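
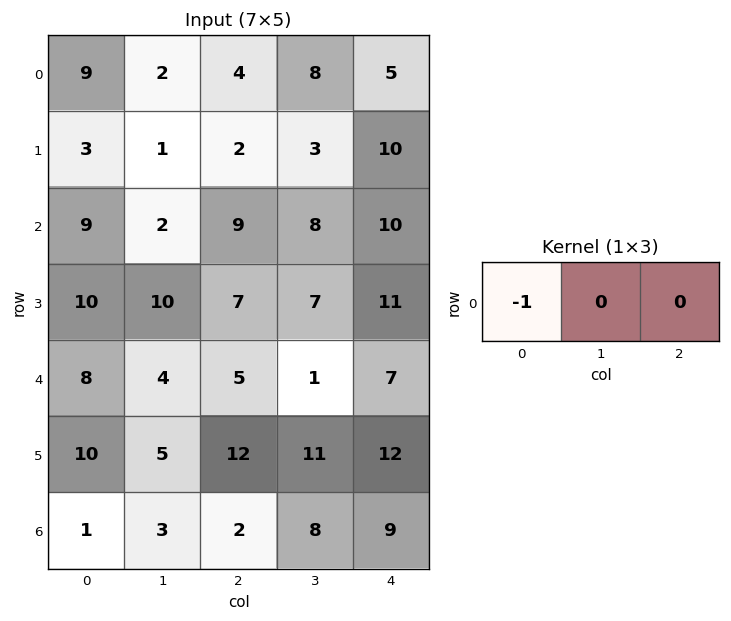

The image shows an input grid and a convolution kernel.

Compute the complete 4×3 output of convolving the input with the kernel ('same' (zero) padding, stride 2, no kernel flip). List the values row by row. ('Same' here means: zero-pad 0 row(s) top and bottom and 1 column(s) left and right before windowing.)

Output[0,0]: The receptive field on the zero-padded input at this output position is [0 9 2]. Elementwise product with the kernel and sum: 0·-1.
Output[0,1]: The receptive field on the zero-padded input at this output position is [2 4 8]. Elementwise product with the kernel and sum: 2·-1.

0 -2 -8
0 -2 -8
0 -4 -1
0 -3 -8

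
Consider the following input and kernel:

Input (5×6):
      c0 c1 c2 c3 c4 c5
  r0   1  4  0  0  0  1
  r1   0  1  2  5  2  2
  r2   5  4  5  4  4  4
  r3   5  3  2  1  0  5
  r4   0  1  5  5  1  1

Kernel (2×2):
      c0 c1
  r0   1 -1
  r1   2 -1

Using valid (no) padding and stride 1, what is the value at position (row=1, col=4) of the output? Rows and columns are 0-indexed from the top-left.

The receptive field on the input at this output position is [2 2 / 4 4]. Elementwise product with the kernel and sum: 2·1 + 2·-1 + 4·2 + 4·-1.

4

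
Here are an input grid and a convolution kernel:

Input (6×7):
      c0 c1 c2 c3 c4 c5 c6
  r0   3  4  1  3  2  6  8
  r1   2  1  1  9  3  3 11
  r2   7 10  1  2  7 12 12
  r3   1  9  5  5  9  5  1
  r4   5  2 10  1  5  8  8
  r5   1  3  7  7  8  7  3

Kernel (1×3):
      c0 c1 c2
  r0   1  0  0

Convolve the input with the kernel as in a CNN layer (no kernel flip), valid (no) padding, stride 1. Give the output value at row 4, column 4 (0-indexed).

The receptive field on the input at this output position is [5 8 8]. Elementwise product with the kernel and sum: 5·1.

5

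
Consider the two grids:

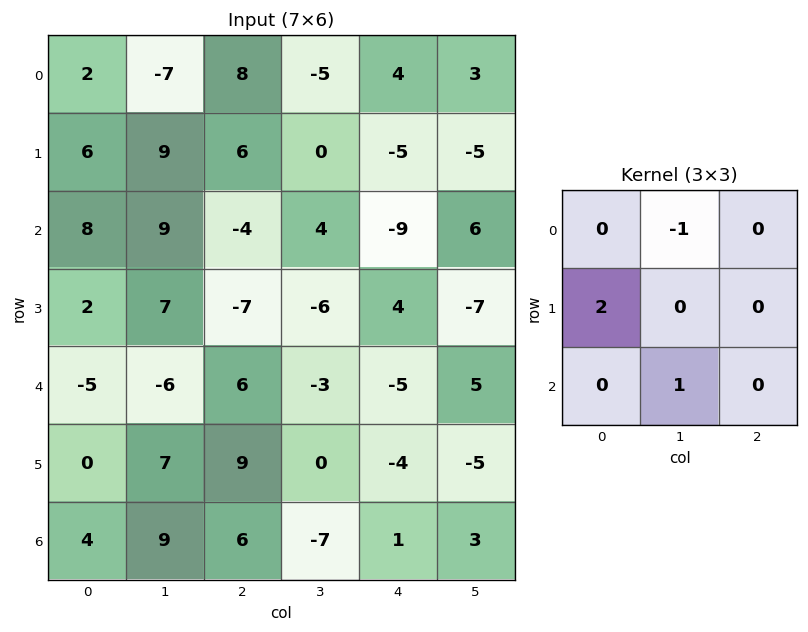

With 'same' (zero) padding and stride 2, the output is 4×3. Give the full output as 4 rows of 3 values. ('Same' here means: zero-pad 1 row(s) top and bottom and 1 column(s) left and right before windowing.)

Output[0,0]: The receptive field on the zero-padded input at this output position is [0 0 0 / 0 2 -7 / 0 6 9]. Elementwise product with the kernel and sum: 0·-1 + 0·2 + 6·1.

6 -8 -15
-4 5 17
-2 4 -14
0 9 -10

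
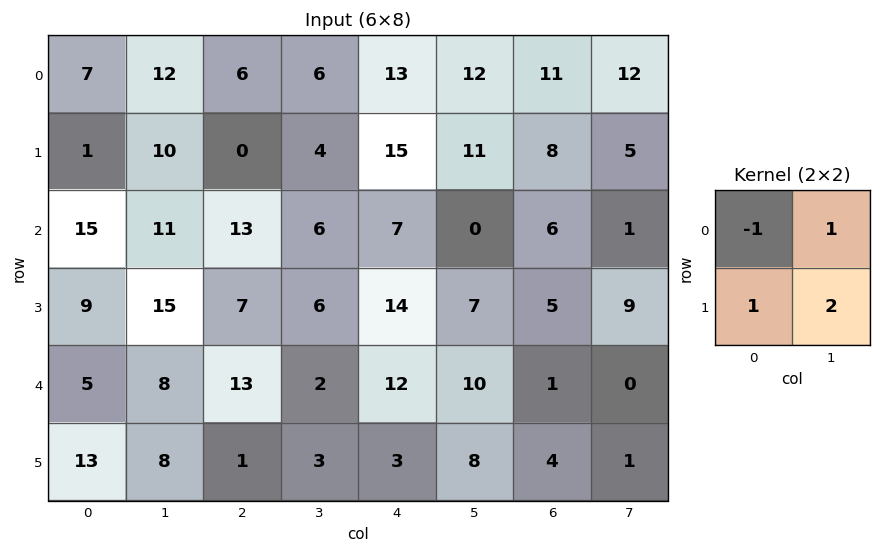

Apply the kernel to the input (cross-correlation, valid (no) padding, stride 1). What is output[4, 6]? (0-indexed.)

The receptive field on the input at this output position is [1 0 / 4 1]. Elementwise product with the kernel and sum: 1·-1 + 0·1 + 4·1 + 1·2.

5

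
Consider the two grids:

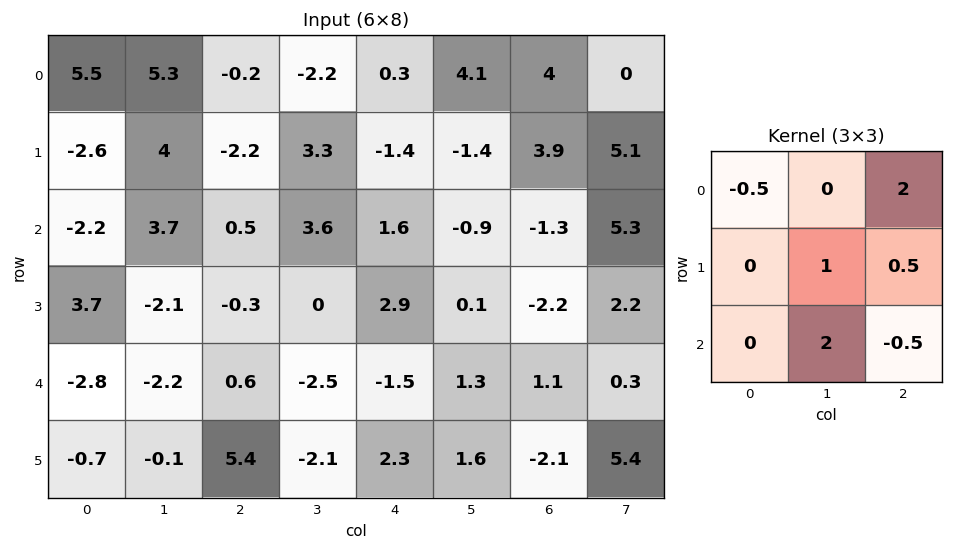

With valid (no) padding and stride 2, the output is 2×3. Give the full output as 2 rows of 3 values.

6.9 9.7 7.25
-4.85 0.15 -2.35

Output[0,0]: The receptive field on the input at this output position is [5.5 5.3 -0.2 / -2.6 4 -2.2 / -2.2 3.7 0.5]. Elementwise product with the kernel and sum: 5.5·-0.5 + -0.2·2 + 4·1 + -2.2·0.5 + 3.7·2 + 0.5·-0.5.
Output[0,1]: The receptive field on the input at this output position is [-0.2 -2.2 0.3 / -2.2 3.3 -1.4 / 0.5 3.6 1.6]. Elementwise product with the kernel and sum: -0.2·-0.5 + 0.3·2 + 3.3·1 + -1.4·0.5 + 3.6·2 + 1.6·-0.5.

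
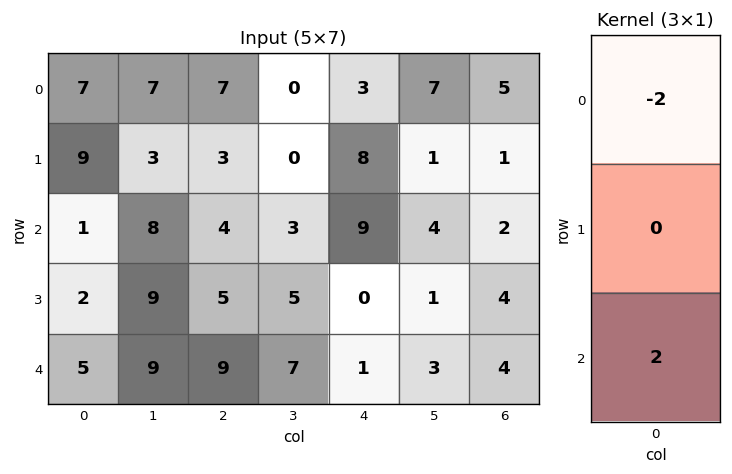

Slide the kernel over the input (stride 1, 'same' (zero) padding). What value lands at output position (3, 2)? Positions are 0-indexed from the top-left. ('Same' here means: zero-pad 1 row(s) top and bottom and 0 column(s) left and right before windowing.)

10

The receptive field on the zero-padded input at this output position is [4 / 5 / 9]. Elementwise product with the kernel and sum: 4·-2 + 9·2.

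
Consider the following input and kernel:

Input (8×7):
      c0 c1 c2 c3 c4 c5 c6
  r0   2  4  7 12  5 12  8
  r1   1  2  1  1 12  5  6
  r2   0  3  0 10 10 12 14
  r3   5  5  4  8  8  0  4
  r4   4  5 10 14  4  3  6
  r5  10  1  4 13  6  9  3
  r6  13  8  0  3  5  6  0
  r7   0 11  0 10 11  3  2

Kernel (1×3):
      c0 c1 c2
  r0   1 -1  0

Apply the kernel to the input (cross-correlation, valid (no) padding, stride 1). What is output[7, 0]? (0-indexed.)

-11

The receptive field on the input at this output position is [0 11 0]. Elementwise product with the kernel and sum: 0·1 + 11·-1.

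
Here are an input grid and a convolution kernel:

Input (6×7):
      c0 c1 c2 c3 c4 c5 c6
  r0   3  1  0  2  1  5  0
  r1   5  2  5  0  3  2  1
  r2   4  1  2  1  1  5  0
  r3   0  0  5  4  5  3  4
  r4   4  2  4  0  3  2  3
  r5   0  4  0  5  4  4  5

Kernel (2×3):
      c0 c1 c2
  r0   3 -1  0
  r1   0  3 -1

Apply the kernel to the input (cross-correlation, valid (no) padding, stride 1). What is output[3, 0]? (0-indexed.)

2

The receptive field on the input at this output position is [0 0 5 / 4 2 4]. Elementwise product with the kernel and sum: 0·3 + 0·-1 + 2·3 + 4·-1.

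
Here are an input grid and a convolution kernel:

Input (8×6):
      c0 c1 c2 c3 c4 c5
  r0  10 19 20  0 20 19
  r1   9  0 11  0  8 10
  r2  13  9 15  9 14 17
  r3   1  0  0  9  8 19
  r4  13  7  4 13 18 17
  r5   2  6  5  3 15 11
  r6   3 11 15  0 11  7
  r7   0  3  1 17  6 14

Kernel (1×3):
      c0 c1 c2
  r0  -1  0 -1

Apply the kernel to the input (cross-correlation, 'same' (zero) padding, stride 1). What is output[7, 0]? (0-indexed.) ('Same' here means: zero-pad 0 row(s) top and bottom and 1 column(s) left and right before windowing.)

The receptive field on the zero-padded input at this output position is [0 0 3]. Elementwise product with the kernel and sum: 0·-1 + 3·-1.

-3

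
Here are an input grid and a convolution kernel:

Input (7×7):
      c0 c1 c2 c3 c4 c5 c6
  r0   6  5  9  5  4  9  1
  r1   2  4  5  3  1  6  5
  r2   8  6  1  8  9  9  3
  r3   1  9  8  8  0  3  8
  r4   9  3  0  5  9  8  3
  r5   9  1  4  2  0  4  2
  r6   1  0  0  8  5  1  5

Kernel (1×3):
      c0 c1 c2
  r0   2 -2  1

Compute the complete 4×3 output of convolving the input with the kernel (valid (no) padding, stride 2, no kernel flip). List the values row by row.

Output[0,0]: The receptive field on the input at this output position is [6 5 9]. Elementwise product with the kernel and sum: 6·2 + 5·-2 + 9·1.

11 12 -9
5 -5 3
12 -1 5
2 -11 13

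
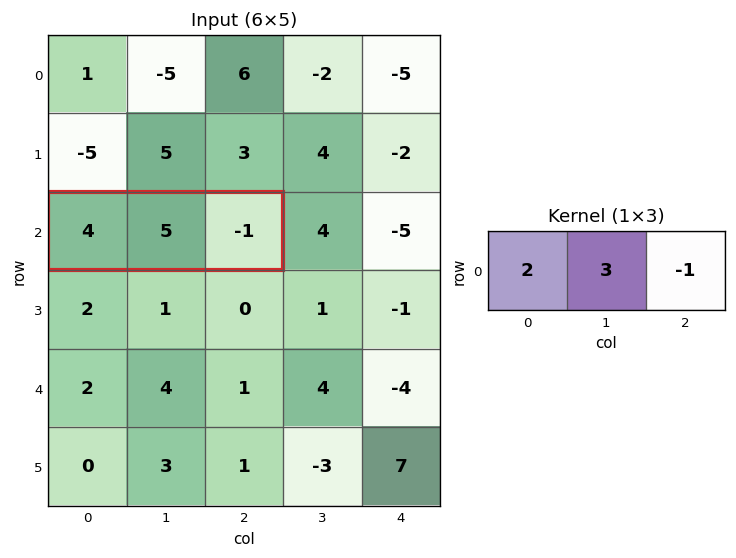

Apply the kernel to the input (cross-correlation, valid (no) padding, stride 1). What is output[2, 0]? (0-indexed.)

The receptive field on the input at this output position is [4 5 -1]. Elementwise product with the kernel and sum: 4·2 + 5·3 + -1·-1.

24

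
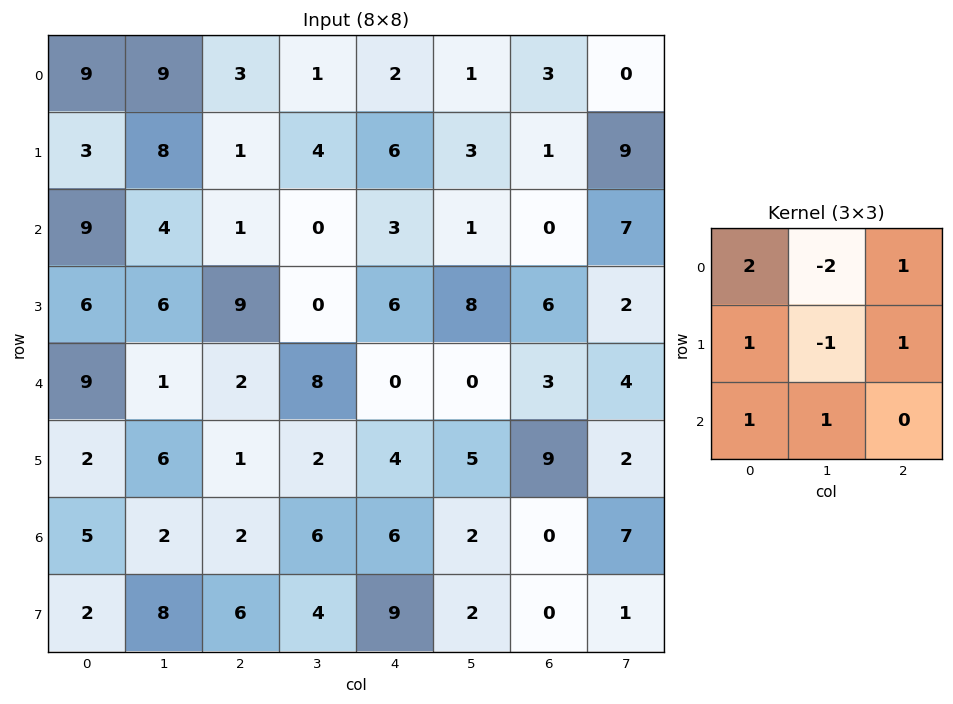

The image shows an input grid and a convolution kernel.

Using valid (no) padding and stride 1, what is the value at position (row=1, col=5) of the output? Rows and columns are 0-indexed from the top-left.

The receptive field on the input at this output position is [3 1 9 / 1 0 7 / 8 6 2]. Elementwise product with the kernel and sum: 3·2 + 1·-2 + 9·1 + 1·1 + 0·-1 + 7·1 + 8·1 + 6·1.

35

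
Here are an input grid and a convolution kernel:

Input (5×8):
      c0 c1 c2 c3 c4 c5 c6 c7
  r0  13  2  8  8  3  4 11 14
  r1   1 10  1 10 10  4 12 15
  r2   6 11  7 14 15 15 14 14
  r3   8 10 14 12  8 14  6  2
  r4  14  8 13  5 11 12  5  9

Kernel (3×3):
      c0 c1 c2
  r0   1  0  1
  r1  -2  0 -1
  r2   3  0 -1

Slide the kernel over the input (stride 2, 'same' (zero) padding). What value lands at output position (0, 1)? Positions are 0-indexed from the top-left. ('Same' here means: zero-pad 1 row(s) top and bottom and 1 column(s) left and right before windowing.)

The receptive field on the zero-padded input at this output position is [0 0 0 / 2 8 8 / 10 1 10]. Elementwise product with the kernel and sum: 0·1 + 0·1 + 2·-2 + 8·-1 + 10·3 + 10·-1.

8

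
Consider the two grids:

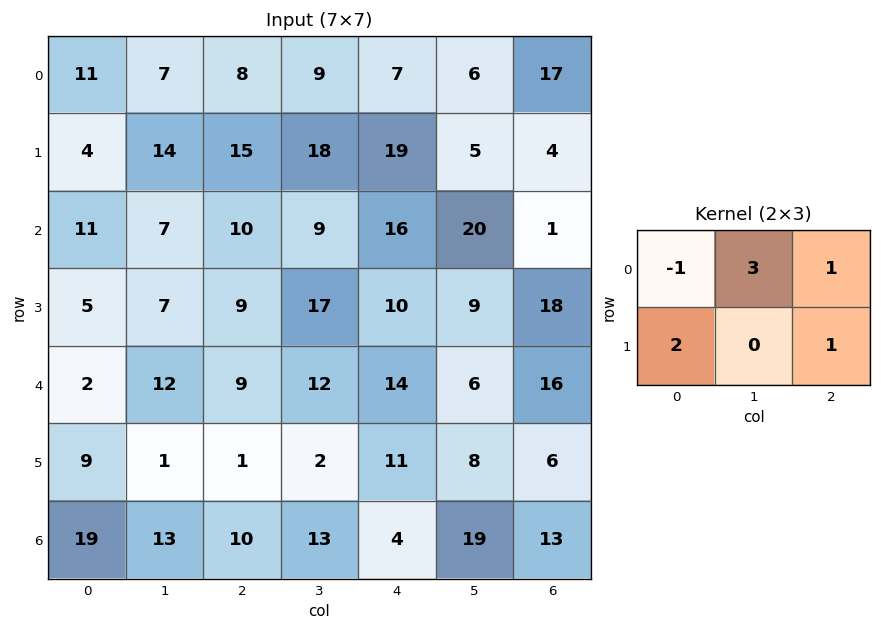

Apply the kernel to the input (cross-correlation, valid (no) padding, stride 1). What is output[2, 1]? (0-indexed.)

63

The receptive field on the input at this output position is [7 10 9 / 7 9 17]. Elementwise product with the kernel and sum: 7·-1 + 10·3 + 9·1 + 7·2 + 17·1.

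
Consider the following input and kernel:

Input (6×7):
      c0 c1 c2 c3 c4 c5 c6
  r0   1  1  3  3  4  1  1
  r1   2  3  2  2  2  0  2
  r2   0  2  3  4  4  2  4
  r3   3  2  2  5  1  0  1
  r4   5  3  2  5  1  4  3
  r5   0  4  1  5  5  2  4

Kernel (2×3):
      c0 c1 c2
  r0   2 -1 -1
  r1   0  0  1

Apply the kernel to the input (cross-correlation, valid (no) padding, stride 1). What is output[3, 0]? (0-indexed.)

The receptive field on the input at this output position is [3 2 2 / 5 3 2]. Elementwise product with the kernel and sum: 3·2 + 2·-1 + 2·-1 + 2·1.

4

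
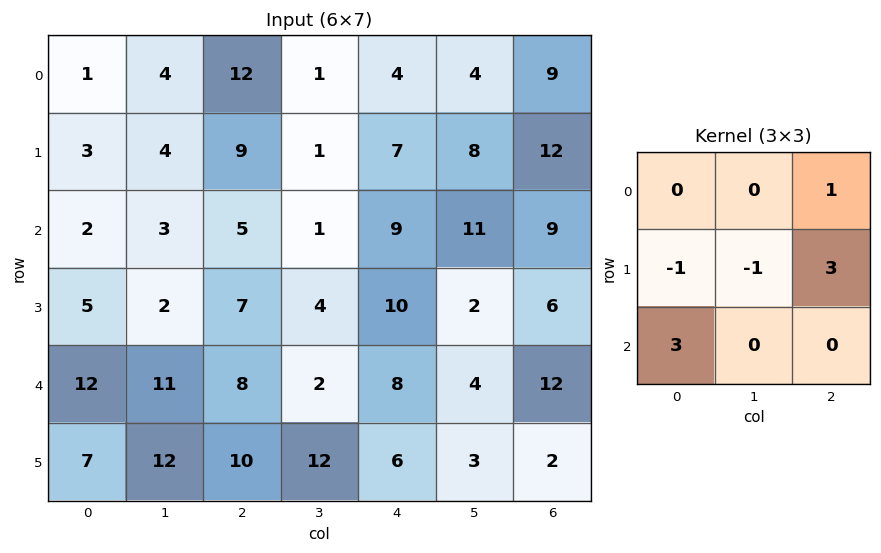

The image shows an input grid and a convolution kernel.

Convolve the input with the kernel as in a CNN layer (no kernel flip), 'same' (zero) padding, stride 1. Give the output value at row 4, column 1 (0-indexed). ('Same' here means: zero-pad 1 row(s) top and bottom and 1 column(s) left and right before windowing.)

29

The receptive field on the zero-padded input at this output position is [5 2 7 / 12 11 8 / 7 12 10]. Elementwise product with the kernel and sum: 7·1 + 12·-1 + 11·-1 + 8·3 + 7·3.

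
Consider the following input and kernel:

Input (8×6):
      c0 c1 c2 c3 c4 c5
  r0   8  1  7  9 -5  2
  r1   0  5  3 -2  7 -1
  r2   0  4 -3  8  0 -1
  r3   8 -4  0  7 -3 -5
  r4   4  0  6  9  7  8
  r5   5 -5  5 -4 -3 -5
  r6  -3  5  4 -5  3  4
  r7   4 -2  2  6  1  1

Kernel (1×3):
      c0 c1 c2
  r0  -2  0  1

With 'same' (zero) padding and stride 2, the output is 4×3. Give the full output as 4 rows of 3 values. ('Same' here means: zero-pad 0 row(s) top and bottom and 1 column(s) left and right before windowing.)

1 7 -16
4 0 -17
0 9 -10
5 -15 14

Output[0,0]: The receptive field on the zero-padded input at this output position is [0 8 1]. Elementwise product with the kernel and sum: 0·-2 + 1·1.
Output[0,1]: The receptive field on the zero-padded input at this output position is [1 7 9]. Elementwise product with the kernel and sum: 1·-2 + 9·1.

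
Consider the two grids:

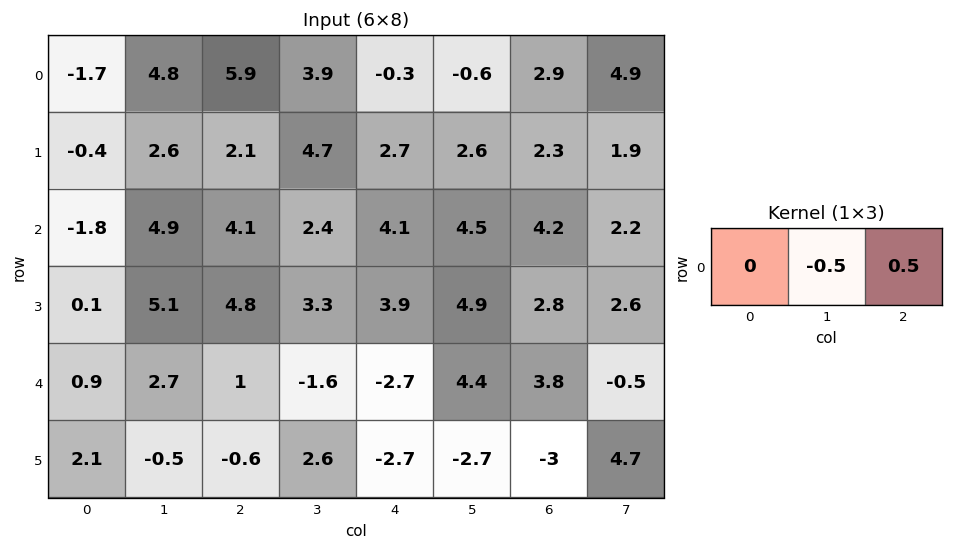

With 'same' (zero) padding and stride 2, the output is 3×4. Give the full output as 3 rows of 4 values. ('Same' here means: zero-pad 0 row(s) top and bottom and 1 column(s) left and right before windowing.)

3.25 -1 -0.15 1
3.35 -0.85 0.2 -1
0.9 -1.3 3.55 -2.15

Output[0,0]: The receptive field on the zero-padded input at this output position is [0 -1.7 4.8]. Elementwise product with the kernel and sum: -1.7·-0.5 + 4.8·0.5.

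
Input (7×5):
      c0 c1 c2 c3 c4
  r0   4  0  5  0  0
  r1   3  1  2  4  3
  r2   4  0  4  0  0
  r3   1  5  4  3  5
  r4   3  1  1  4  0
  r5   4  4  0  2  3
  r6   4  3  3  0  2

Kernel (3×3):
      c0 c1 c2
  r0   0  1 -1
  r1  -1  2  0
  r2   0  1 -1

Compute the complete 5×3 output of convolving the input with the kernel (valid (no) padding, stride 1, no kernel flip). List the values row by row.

Output[0,0]: The receptive field on the input at this output position is [4 0 5 / 3 1 2 / 4 0 4]. Elementwise product with the kernel and sum: 0·1 + 5·-1 + 3·-1 + 1·2 + 0·1 + 4·-1.

-10 12 6
-4 7 -5
5 4 6
4 0 4
4 -4 6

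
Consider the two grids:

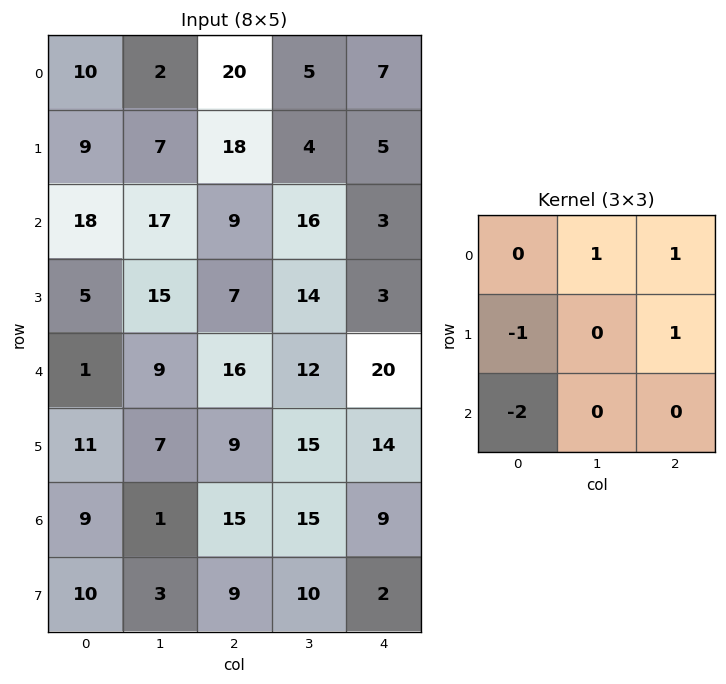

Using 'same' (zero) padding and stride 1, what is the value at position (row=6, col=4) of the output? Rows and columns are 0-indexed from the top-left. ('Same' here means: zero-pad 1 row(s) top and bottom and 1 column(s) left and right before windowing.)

The receptive field on the zero-padded input at this output position is [15 14 0 / 15 9 0 / 10 2 0]. Elementwise product with the kernel and sum: 14·1 + 0·1 + 15·-1 + 0·1 + 10·-2.

-21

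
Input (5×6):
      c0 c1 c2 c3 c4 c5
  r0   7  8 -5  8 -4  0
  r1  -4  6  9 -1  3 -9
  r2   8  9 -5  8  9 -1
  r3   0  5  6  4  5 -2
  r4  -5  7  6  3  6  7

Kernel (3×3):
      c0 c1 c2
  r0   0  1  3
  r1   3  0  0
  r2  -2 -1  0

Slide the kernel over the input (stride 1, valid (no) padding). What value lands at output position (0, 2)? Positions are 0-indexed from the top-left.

25

The receptive field on the input at this output position is [-5 8 -4 / 9 -1 3 / -5 8 9]. Elementwise product with the kernel and sum: 8·1 + -4·3 + 9·3 + -5·-2 + 8·-1.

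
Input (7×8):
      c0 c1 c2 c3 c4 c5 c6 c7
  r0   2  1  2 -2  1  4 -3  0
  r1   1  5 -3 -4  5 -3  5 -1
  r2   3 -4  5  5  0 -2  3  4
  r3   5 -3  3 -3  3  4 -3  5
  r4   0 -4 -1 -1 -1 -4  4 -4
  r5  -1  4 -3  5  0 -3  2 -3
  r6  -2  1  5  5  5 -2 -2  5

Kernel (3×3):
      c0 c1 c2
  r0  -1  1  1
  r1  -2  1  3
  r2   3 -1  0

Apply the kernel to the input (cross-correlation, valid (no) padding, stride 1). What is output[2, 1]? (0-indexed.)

3

The receptive field on the input at this output position is [-4 5 5 / -3 3 -3 / -4 -1 -1]. Elementwise product with the kernel and sum: -4·-1 + 5·1 + 5·1 + -3·-2 + 3·1 + -3·3 + -4·3 + -1·-1.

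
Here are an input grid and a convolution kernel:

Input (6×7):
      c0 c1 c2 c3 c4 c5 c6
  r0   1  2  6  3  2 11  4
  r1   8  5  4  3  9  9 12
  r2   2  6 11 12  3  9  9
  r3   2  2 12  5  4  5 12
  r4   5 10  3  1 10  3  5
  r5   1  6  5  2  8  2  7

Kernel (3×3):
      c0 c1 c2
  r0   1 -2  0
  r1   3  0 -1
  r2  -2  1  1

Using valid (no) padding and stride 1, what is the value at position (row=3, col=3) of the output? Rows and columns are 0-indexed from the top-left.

3

The receptive field on the input at this output position is [5 4 5 / 1 10 3 / 2 8 2]. Elementwise product with the kernel and sum: 5·1 + 4·-2 + 1·3 + 3·-1 + 2·-2 + 8·1 + 2·1.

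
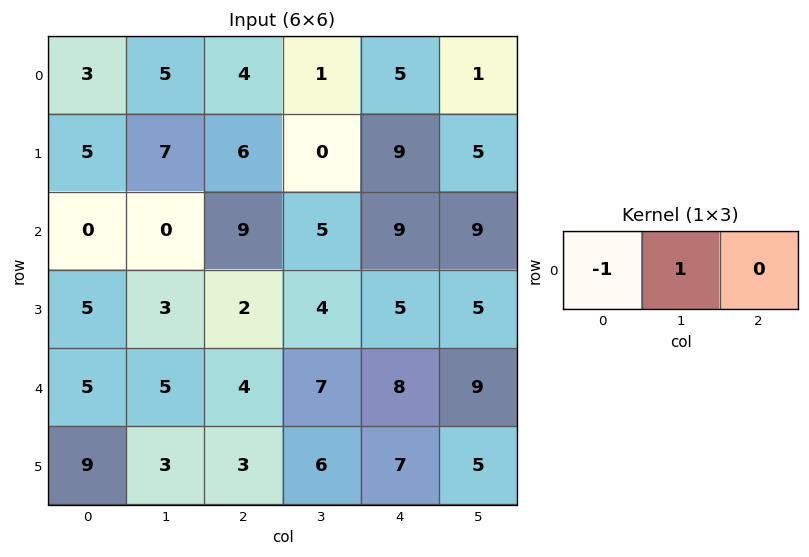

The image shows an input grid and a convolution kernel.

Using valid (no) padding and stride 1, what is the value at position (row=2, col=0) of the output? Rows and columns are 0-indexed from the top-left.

The receptive field on the input at this output position is [0 0 9]. Elementwise product with the kernel and sum: 0·-1 + 0·1.

0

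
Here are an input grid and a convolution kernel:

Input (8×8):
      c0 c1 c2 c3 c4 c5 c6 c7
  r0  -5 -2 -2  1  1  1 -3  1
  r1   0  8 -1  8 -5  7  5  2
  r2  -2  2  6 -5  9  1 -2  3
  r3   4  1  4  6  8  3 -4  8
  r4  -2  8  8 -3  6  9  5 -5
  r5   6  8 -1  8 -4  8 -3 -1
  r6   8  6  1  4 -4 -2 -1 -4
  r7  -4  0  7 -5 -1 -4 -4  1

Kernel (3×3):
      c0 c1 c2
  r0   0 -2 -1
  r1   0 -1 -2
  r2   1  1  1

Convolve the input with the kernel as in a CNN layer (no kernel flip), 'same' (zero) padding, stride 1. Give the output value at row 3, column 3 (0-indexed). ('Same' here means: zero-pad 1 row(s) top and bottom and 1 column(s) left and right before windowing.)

The receptive field on the zero-padded input at this output position is [6 -5 9 / 4 6 8 / 8 -3 6]. Elementwise product with the kernel and sum: -5·-2 + 9·-1 + 6·-1 + 8·-2 + 8·1 + -3·1 + 6·1.

-10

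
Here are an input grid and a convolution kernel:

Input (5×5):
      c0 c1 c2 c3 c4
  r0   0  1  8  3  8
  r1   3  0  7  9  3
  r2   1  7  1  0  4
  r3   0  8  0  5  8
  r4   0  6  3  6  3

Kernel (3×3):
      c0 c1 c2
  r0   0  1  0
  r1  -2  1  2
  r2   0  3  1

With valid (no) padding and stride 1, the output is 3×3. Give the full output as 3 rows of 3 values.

31 36 8
31 -1 38
36 10 42

Output[0,0]: The receptive field on the input at this output position is [0 1 8 / 3 0 7 / 1 7 1]. Elementwise product with the kernel and sum: 1·1 + 3·-2 + 0·1 + 7·2 + 7·3 + 1·1.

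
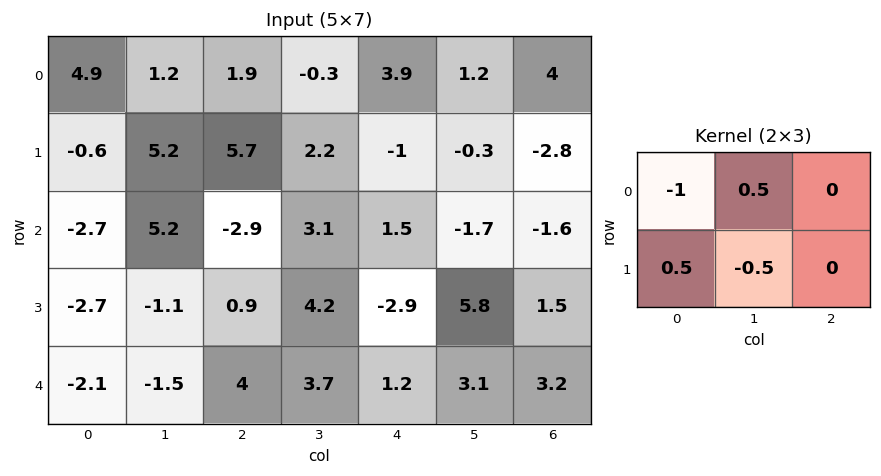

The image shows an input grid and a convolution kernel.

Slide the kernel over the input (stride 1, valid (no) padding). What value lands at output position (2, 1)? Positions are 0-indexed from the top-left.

The receptive field on the input at this output position is [5.2 -2.9 3.1 / -1.1 0.9 4.2]. Elementwise product with the kernel and sum: 5.2·-1 + -2.9·0.5 + -1.1·0.5 + 0.9·-0.5.

-7.65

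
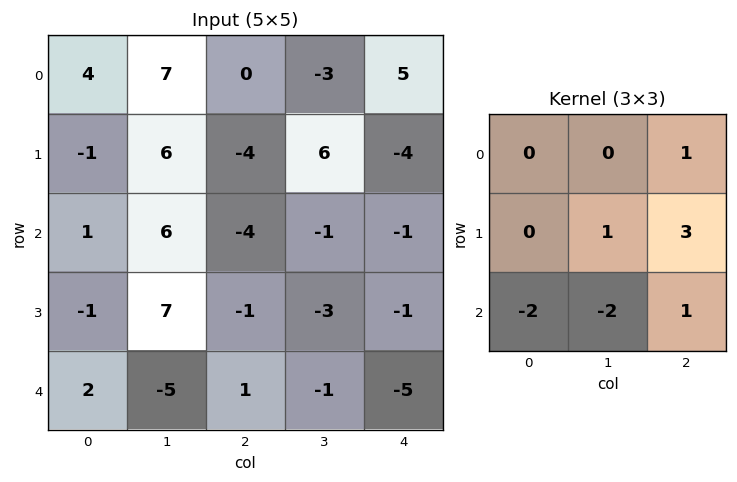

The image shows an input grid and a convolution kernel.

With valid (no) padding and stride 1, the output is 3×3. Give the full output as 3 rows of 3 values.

-24 6 8
-23 -16 -1
7 -4 -12

Output[0,0]: The receptive field on the input at this output position is [4 7 0 / -1 6 -4 / 1 6 -4]. Elementwise product with the kernel and sum: 0·1 + 6·1 + -4·3 + 1·-2 + 6·-2 + -4·1.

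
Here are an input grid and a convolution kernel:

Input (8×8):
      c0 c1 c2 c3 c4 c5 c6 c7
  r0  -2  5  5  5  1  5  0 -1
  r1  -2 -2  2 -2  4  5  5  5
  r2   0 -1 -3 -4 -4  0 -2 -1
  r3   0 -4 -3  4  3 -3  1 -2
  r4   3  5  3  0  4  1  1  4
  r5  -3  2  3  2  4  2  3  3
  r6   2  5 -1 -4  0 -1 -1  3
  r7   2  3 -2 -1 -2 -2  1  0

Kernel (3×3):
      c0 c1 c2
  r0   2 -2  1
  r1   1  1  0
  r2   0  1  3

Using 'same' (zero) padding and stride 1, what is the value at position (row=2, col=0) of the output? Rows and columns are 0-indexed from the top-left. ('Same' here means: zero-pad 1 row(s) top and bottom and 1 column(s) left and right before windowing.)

-10

The receptive field on the zero-padded input at this output position is [0 -2 -2 / 0 0 -1 / 0 0 -4]. Elementwise product with the kernel and sum: 0·2 + -2·-2 + -2·1 + 0·1 + 0·1 + 0·1 + -4·3.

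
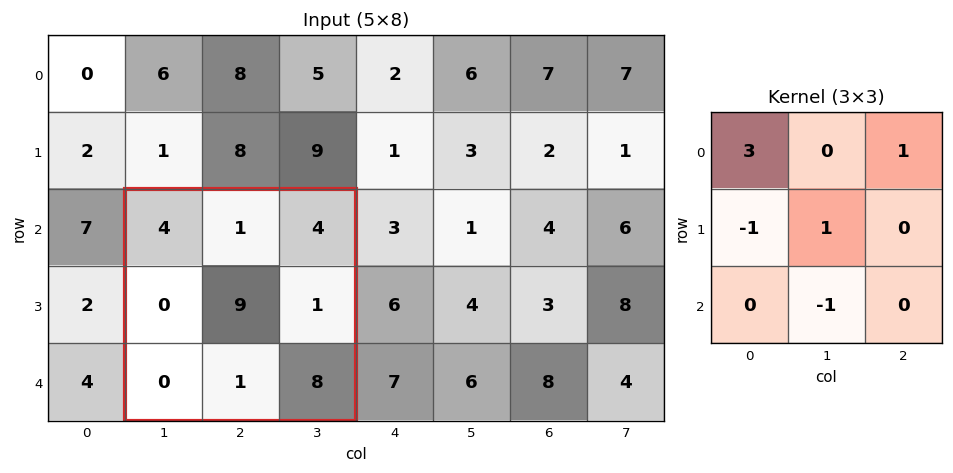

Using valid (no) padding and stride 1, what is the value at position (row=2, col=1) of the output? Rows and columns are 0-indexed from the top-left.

The receptive field on the input at this output position is [4 1 4 / 0 9 1 / 0 1 8]. Elementwise product with the kernel and sum: 4·3 + 4·1 + 0·-1 + 9·1 + 1·-1.

24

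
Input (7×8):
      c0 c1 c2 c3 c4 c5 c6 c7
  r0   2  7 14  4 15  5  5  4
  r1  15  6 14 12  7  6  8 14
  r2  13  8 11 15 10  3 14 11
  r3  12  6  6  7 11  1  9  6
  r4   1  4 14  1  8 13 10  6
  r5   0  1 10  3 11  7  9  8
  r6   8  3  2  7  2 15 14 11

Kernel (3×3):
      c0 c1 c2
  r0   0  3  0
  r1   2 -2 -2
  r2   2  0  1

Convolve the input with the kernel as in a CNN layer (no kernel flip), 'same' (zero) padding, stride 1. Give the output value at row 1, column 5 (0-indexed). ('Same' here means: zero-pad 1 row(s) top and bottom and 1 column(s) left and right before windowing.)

The receptive field on the zero-padded input at this output position is [15 5 5 / 7 6 8 / 10 3 14]. Elementwise product with the kernel and sum: 5·3 + 7·2 + 6·-2 + 8·-2 + 10·2 + 14·1.

35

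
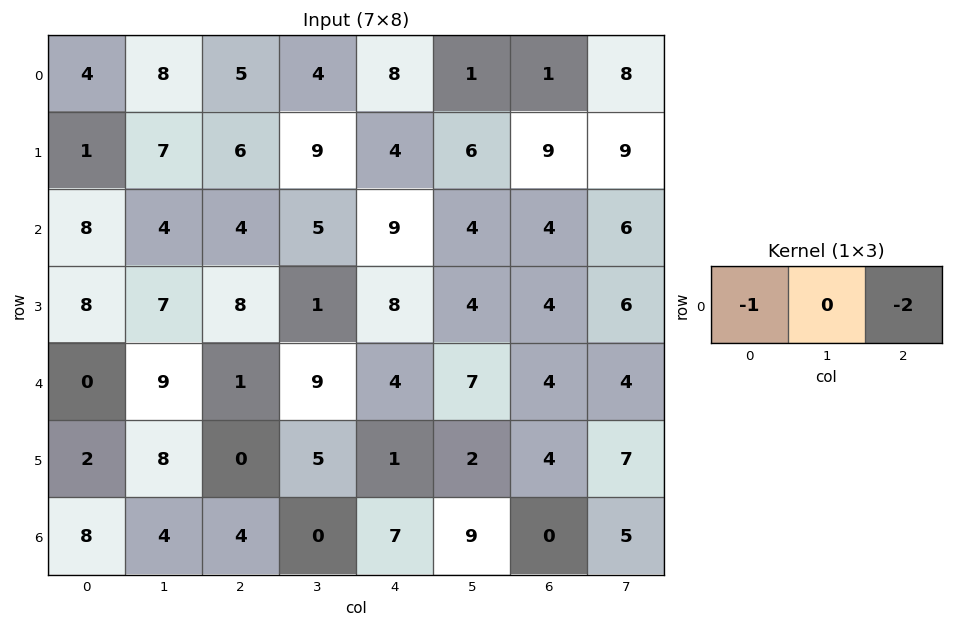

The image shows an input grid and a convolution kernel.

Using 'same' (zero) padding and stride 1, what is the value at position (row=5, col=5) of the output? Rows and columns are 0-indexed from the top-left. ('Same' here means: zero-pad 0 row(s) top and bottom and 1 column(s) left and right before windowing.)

-9

The receptive field on the zero-padded input at this output position is [1 2 4]. Elementwise product with the kernel and sum: 1·-1 + 4·-2.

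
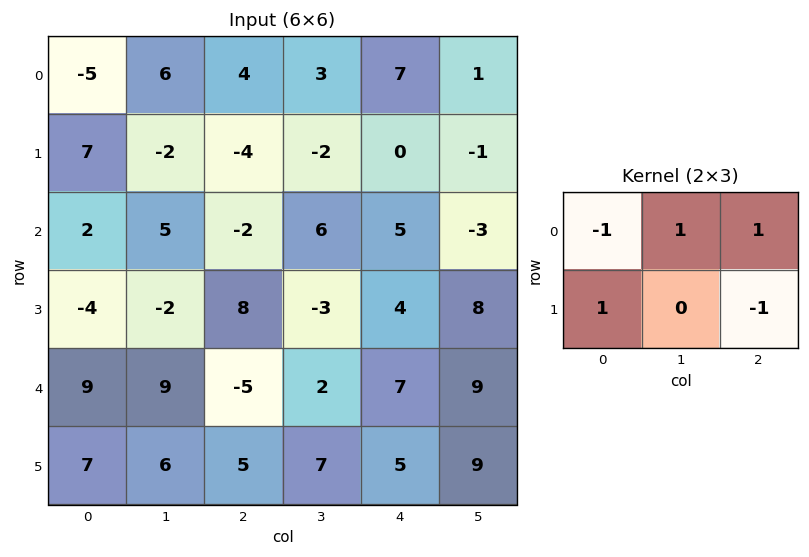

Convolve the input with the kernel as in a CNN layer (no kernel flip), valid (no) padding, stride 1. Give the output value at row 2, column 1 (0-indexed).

The receptive field on the input at this output position is [5 -2 6 / -2 8 -3]. Elementwise product with the kernel and sum: 5·-1 + -2·1 + 6·1 + -2·1 + -3·-1.

0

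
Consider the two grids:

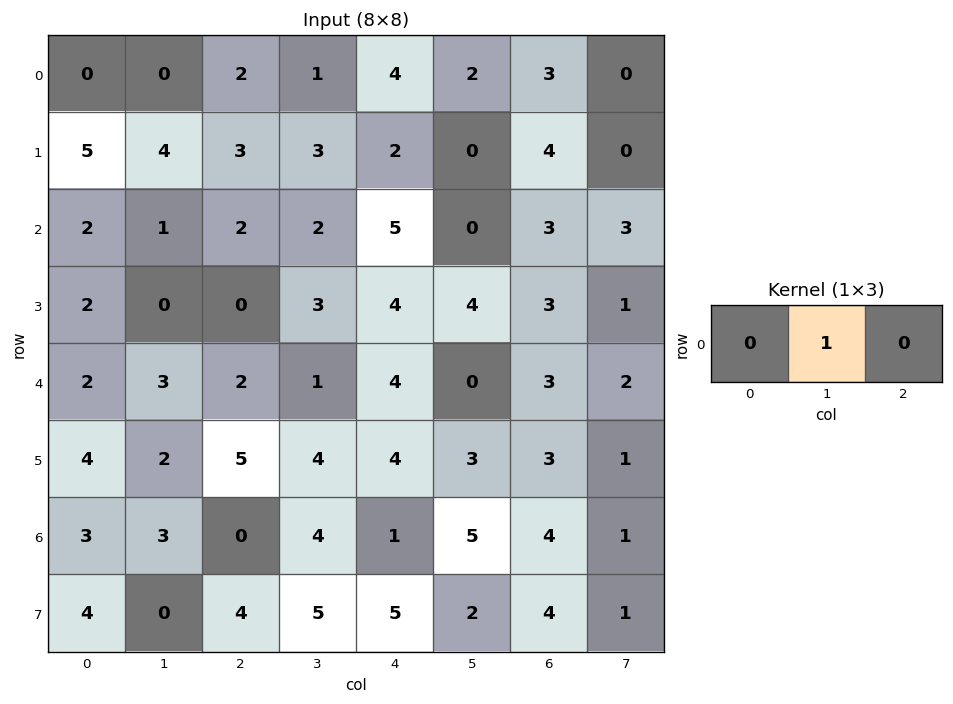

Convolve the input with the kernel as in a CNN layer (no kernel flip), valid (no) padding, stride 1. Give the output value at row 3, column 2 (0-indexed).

3

The receptive field on the input at this output position is [0 3 4]. Elementwise product with the kernel and sum: 3·1.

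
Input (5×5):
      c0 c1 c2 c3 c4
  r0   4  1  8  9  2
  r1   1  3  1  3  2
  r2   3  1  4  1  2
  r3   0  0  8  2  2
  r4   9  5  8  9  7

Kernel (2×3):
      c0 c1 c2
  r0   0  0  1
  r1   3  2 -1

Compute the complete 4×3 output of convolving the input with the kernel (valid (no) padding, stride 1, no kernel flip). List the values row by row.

Output[0,0]: The receptive field on the input at this output position is [4 1 8 / 1 3 1]. Elementwise product with the kernel and sum: 8·1 + 1·3 + 3·2 + 1·-1.
Output[0,1]: The receptive field on the input at this output position is [1 8 9 / 3 1 3]. Elementwise product with the kernel and sum: 9·1 + 3·3 + 1·2 + 3·-1.

16 17 9
8 13 14
-4 15 28
37 24 37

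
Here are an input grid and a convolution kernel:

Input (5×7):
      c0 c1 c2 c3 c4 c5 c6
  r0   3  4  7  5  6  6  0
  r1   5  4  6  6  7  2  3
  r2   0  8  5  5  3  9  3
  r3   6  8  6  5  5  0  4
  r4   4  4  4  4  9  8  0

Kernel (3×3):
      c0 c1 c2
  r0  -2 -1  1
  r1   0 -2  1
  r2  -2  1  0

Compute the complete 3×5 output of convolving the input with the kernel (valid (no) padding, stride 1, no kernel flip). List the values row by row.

Output[0,0]: The receptive field on the input at this output position is [3 4 7 / 5 4 6 / 0 8 5]. Elementwise product with the kernel and sum: 3·-2 + 4·-1 + 7·1 + 4·-2 + 6·1 + 0·-2 + 8·1.
Output[0,1]: The receptive field on the input at this output position is [4 7 5 / 4 6 6 / 8 5 5]. Elementwise product with the kernel and sum: 4·-2 + 7·-1 + 5·1 + 6·-2 + 6·1 + 8·-2 + 5·1.

3 -27 -23 -29 -16
-23 -23 -25 -19 -38
-17 -27 -21 -13 -18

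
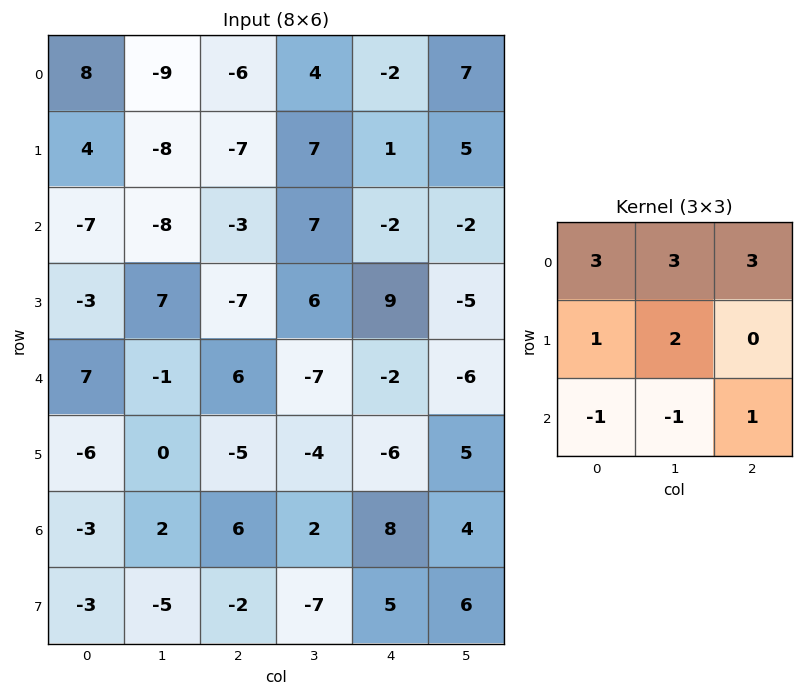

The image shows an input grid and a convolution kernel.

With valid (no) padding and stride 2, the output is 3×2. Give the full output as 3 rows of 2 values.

-21 -11
-43 10
37 -22

Output[0,0]: The receptive field on the input at this output position is [8 -9 -6 / 4 -8 -7 / -7 -8 -3]. Elementwise product with the kernel and sum: 8·3 + -9·3 + -6·3 + 4·1 + -8·2 + -7·-1 + -8·-1 + -3·1.
Output[0,1]: The receptive field on the input at this output position is [-6 4 -2 / -7 7 1 / -3 7 -2]. Elementwise product with the kernel and sum: -6·3 + 4·3 + -2·3 + -7·1 + 7·2 + -3·-1 + 7·-1 + -2·1.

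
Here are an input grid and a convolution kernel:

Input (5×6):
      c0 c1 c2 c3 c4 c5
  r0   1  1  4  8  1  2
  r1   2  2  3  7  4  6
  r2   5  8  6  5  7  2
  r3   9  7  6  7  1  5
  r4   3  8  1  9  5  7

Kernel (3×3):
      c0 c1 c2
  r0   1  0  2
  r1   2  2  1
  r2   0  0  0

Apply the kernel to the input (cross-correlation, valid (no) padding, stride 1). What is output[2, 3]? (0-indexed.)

The receptive field on the input at this output position is [5 7 2 / 7 1 5 / 9 5 7]. Elementwise product with the kernel and sum: 5·1 + 2·2 + 7·2 + 1·2 + 5·1.

30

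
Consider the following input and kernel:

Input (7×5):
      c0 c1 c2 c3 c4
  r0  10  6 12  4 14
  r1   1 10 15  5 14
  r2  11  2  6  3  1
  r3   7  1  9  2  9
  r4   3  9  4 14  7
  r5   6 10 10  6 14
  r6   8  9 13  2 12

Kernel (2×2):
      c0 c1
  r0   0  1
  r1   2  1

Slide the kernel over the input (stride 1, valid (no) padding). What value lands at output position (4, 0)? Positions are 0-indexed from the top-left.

31

The receptive field on the input at this output position is [3 9 / 6 10]. Elementwise product with the kernel and sum: 9·1 + 6·2 + 10·1.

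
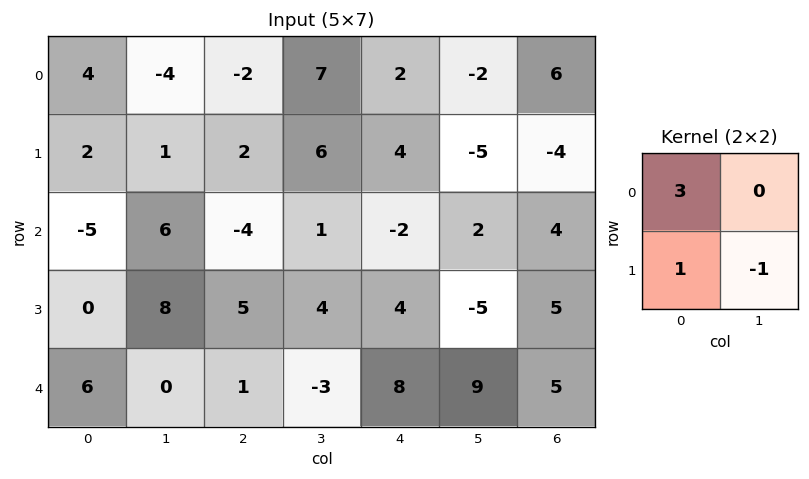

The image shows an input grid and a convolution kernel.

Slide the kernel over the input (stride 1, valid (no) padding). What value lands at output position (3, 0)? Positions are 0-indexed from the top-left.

The receptive field on the input at this output position is [0 8 / 6 0]. Elementwise product with the kernel and sum: 0·3 + 6·1 + 0·-1.

6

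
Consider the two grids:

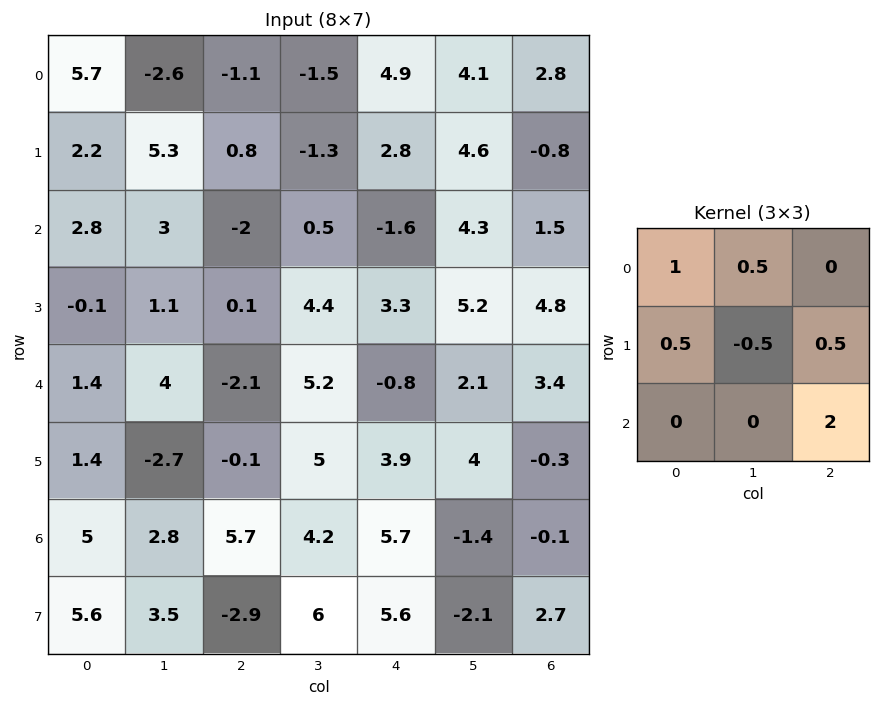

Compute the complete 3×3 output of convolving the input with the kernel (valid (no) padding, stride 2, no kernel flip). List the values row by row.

-0.75 -2.6 8.65
-0.45 -3.85 8.8
16.8 11.3 -0.15

Output[0,0]: The receptive field on the input at this output position is [5.7 -2.6 -1.1 / 2.2 5.3 0.8 / 2.8 3 -2]. Elementwise product with the kernel and sum: 5.7·1 + -2.6·0.5 + 2.2·0.5 + 5.3·-0.5 + 0.8·0.5 + -2·2.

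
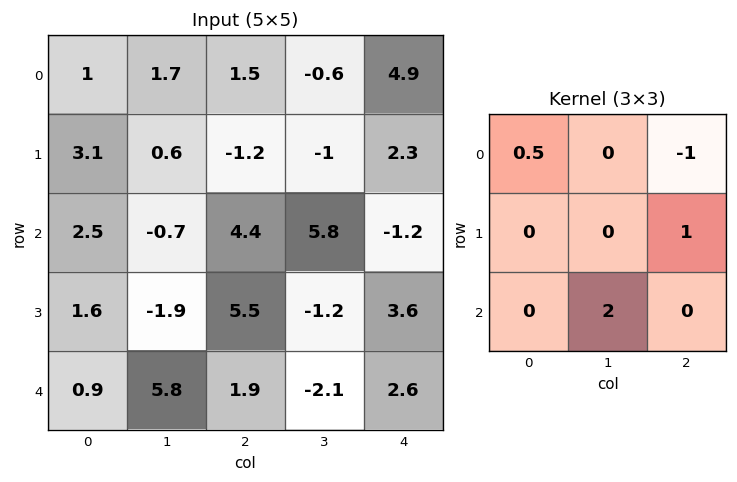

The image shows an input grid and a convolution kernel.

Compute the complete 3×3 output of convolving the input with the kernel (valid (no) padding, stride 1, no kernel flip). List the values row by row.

Output[0,0]: The receptive field on the input at this output position is [1 1.7 1.5 / 3.1 0.6 -1.2 / 2.5 -0.7 4.4]. Elementwise product with the kernel and sum: 1·0.5 + 1.5·-1 + -1.2·1 + -0.7·2.
Output[0,1]: The receptive field on the input at this output position is [1.7 1.5 -0.6 / 0.6 -1.2 -1 / -0.7 4.4 5.8]. Elementwise product with the kernel and sum: 1.7·0.5 + -0.6·-1 + -1·1 + 4.4·2.

-3.6 9.25 9.75
3.35 18.1 -6.5
13.95 -3.55 2.8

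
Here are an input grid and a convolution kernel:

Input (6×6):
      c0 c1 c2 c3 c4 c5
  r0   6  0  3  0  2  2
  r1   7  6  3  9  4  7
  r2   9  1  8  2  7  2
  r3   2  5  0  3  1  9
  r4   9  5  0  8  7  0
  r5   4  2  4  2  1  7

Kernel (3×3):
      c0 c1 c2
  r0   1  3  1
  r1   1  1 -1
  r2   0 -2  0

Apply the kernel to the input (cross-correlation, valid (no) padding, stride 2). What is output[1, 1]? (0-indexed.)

The receptive field on the input at this output position is [8 2 7 / 0 3 1 / 0 8 7]. Elementwise product with the kernel and sum: 8·1 + 2·3 + 7·1 + 0·1 + 3·1 + 1·-1 + 8·-2.

7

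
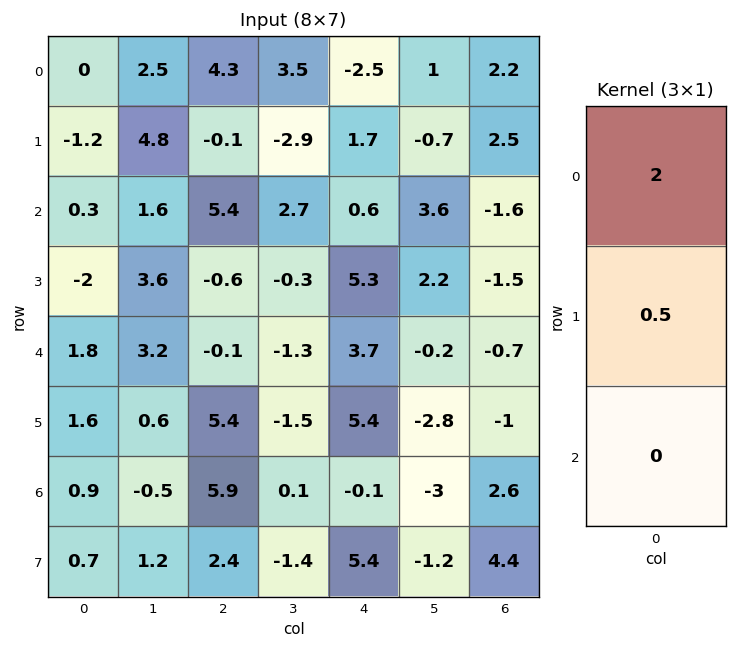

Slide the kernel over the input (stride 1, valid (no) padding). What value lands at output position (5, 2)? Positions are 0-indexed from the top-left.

13.75

The receptive field on the input at this output position is [5.4 / 5.9 / 2.4]. Elementwise product with the kernel and sum: 5.4·2 + 5.9·0.5.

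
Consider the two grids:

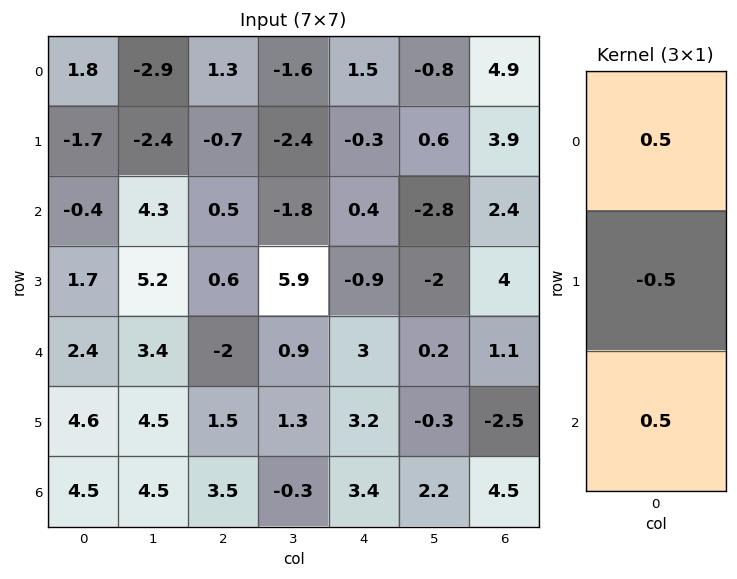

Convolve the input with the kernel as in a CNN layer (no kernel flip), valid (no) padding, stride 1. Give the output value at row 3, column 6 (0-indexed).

0.2

The receptive field on the input at this output position is [4 / 1.1 / -2.5]. Elementwise product with the kernel and sum: 4·0.5 + 1.1·-0.5 + -2.5·0.5.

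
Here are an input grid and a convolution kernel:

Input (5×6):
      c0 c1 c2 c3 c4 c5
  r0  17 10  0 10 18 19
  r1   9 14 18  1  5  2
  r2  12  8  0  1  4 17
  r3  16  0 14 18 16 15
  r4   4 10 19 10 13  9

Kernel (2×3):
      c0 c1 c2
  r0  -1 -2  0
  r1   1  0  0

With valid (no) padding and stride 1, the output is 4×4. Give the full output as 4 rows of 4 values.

Output[0,0]: The receptive field on the input at this output position is [17 10 0 / 9 14 18]. Elementwise product with the kernel and sum: 17·-1 + 10·-2 + 9·1.
Output[0,1]: The receptive field on the input at this output position is [10 0 10 / 14 18 1]. Elementwise product with the kernel and sum: 10·-1 + 0·-2 + 14·1.

-28 4 -2 -45
-25 -42 -20 -10
-12 -8 12 9
-12 -18 -31 -40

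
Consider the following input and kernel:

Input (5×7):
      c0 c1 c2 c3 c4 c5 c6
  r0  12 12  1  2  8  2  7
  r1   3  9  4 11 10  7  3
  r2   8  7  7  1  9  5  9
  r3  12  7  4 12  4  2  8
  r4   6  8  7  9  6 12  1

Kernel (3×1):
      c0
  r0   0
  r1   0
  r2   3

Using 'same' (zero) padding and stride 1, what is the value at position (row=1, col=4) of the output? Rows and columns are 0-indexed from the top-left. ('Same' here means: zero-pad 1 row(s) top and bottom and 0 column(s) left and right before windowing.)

27

The receptive field on the zero-padded input at this output position is [8 / 10 / 9]. Elementwise product with the kernel and sum: 9·3.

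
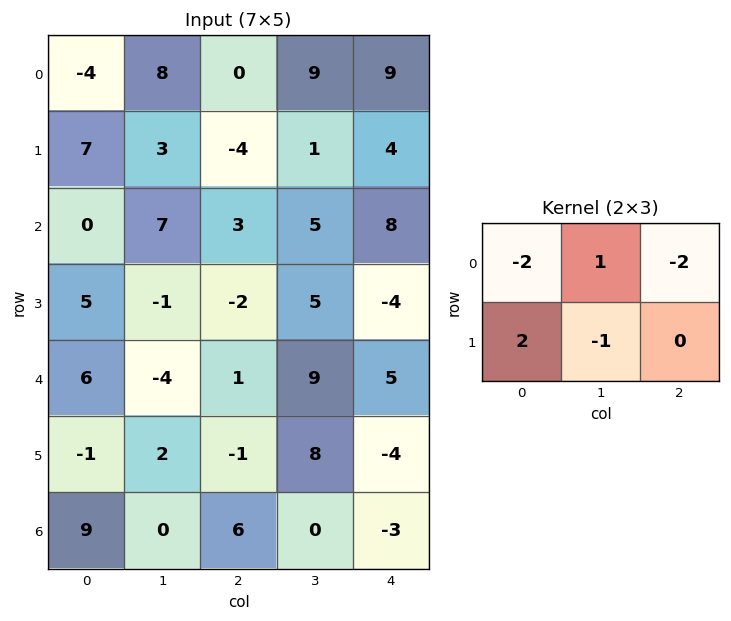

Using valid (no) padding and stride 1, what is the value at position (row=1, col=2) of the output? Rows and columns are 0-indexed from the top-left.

The receptive field on the input at this output position is [-4 1 4 / 3 5 8]. Elementwise product with the kernel and sum: -4·-2 + 1·1 + 4·-2 + 3·2 + 5·-1.

2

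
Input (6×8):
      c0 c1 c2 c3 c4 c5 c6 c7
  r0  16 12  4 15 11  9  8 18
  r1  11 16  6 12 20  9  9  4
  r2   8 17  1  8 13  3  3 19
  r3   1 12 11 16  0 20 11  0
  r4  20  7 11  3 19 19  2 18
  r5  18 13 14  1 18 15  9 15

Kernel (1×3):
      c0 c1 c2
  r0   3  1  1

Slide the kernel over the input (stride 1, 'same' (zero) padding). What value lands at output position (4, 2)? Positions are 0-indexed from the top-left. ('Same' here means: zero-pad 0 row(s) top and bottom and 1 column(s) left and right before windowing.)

The receptive field on the zero-padded input at this output position is [7 11 3]. Elementwise product with the kernel and sum: 7·3 + 11·1 + 3·1.

35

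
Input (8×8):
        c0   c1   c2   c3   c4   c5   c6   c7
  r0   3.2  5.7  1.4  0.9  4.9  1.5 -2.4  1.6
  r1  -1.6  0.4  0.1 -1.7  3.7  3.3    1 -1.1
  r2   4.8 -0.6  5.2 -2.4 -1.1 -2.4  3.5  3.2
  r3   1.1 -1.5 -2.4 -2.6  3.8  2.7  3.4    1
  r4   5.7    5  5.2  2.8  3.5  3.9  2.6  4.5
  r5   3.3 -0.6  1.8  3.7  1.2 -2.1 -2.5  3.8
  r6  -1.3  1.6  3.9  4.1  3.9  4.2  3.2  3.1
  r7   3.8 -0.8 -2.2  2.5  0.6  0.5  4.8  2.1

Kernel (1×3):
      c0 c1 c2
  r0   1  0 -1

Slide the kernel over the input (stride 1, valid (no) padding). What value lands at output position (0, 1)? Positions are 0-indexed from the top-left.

4.8

The receptive field on the input at this output position is [5.7 1.4 0.9]. Elementwise product with the kernel and sum: 5.7·1 + 0.9·-1.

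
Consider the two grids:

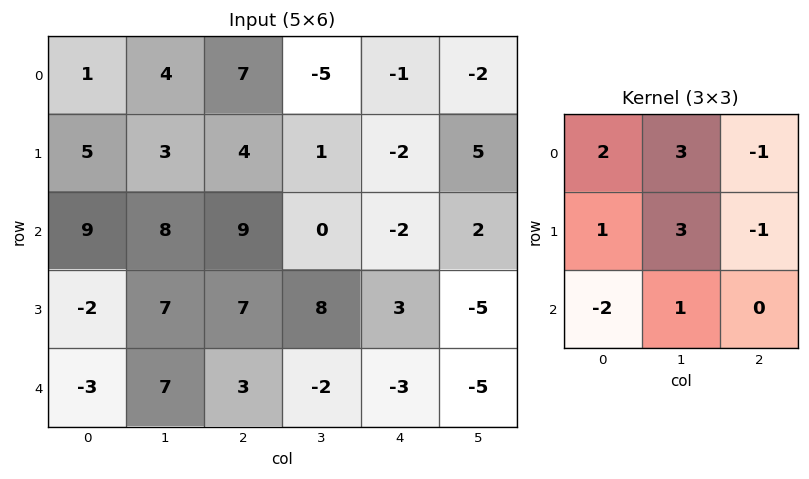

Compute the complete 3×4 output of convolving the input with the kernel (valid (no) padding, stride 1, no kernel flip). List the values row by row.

7 41 -9 -23
50 45 18 -30
58 52 40 15

Output[0,0]: The receptive field on the input at this output position is [1 4 7 / 5 3 4 / 9 8 9]. Elementwise product with the kernel and sum: 1·2 + 4·3 + 7·-1 + 5·1 + 3·3 + 4·-1 + 9·-2 + 8·1.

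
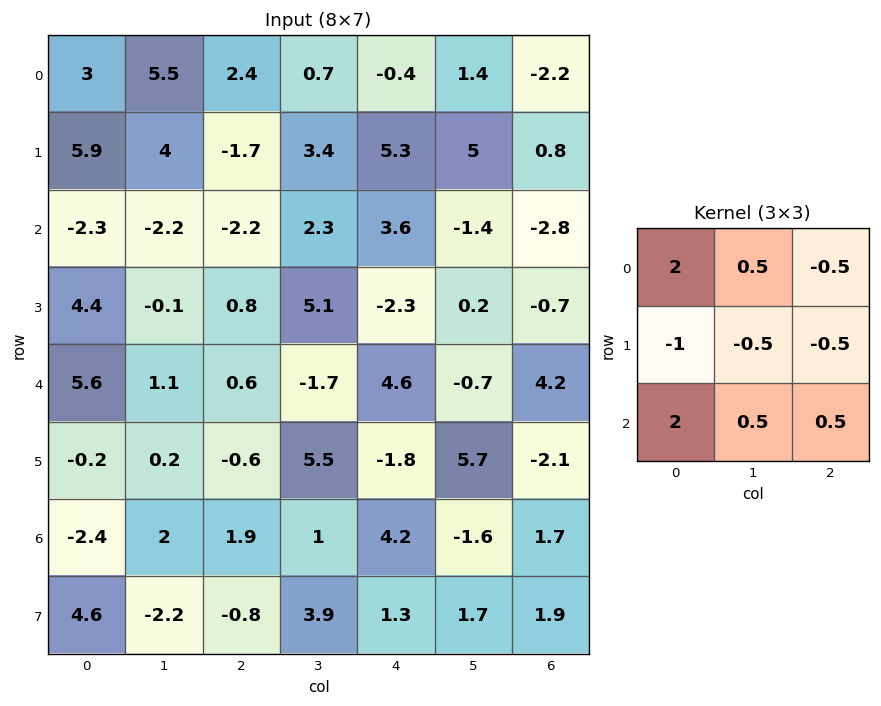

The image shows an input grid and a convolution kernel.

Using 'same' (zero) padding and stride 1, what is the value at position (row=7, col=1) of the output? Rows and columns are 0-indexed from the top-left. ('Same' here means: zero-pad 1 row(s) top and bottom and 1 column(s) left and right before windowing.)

-7.85

The receptive field on the zero-padded input at this output position is [-2.4 2 1.9 / 4.6 -2.2 -0.8 / 0 0 0]. Elementwise product with the kernel and sum: -2.4·2 + 2·0.5 + 1.9·-0.5 + 4.6·-1 + -2.2·-0.5 + -0.8·-0.5 + 0·2 + 0·0.5 + 0·0.5.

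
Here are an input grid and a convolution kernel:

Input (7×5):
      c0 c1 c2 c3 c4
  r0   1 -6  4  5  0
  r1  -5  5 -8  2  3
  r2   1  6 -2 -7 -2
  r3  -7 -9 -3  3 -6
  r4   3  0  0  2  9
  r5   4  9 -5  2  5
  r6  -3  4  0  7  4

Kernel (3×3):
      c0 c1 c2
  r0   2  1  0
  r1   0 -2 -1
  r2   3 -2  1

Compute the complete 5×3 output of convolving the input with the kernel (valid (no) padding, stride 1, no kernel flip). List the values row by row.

-17 21 12
-21 -5 -19
38 15 -6
-34 16 -30
-24 27 -17

Output[0,0]: The receptive field on the input at this output position is [1 -6 4 / -5 5 -8 / 1 6 -2]. Elementwise product with the kernel and sum: 1·2 + -6·1 + 5·-2 + -8·-1 + 1·3 + 6·-2 + -2·1.
Output[0,1]: The receptive field on the input at this output position is [-6 4 5 / 5 -8 2 / 6 -2 -7]. Elementwise product with the kernel and sum: -6·2 + 4·1 + -8·-2 + 2·-1 + 6·3 + -2·-2 + -7·1.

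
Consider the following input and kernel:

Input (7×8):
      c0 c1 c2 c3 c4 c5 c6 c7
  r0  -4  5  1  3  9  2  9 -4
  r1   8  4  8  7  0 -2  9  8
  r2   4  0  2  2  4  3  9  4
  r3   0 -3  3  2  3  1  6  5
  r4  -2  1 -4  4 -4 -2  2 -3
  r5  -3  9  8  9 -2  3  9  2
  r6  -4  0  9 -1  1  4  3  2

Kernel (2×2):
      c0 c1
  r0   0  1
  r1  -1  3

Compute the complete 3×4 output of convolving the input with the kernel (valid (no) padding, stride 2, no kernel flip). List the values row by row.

Output[0,0]: The receptive field on the input at this output position is [-4 5 / 8 4]. Elementwise product with the kernel and sum: 5·1 + 8·-1 + 4·3.
Output[0,1]: The receptive field on the input at this output position is [1 3 / 8 7]. Elementwise product with the kernel and sum: 3·1 + 8·-1 + 7·3.

9 16 -4 11
-9 5 3 13
31 23 9 -6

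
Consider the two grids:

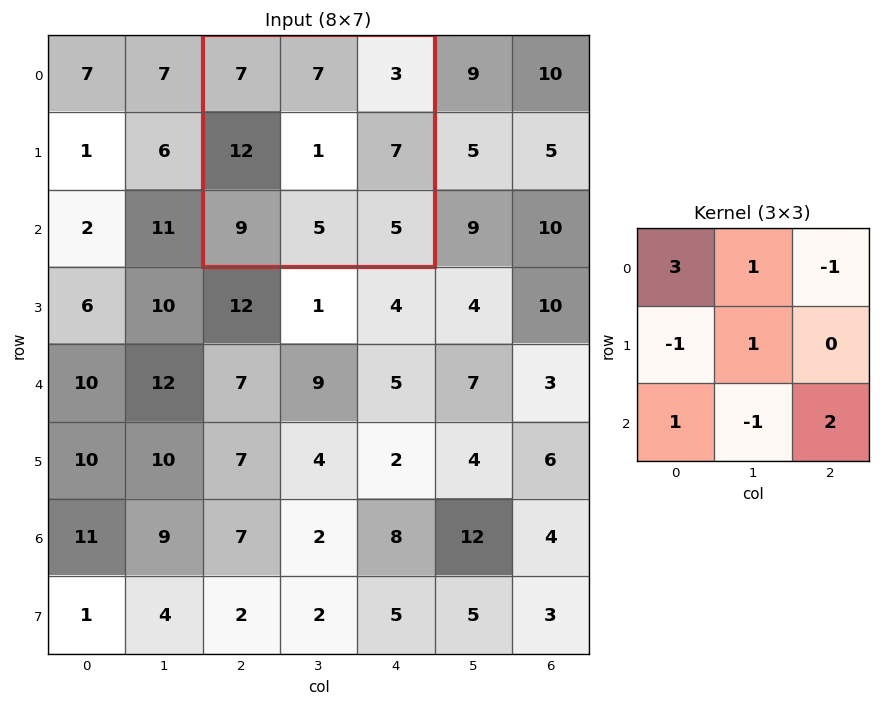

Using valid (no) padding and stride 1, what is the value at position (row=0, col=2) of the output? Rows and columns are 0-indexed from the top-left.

28

The receptive field on the input at this output position is [7 7 3 / 12 1 7 / 9 5 5]. Elementwise product with the kernel and sum: 7·3 + 7·1 + 3·-1 + 12·-1 + 1·1 + 9·1 + 5·-1 + 5·2.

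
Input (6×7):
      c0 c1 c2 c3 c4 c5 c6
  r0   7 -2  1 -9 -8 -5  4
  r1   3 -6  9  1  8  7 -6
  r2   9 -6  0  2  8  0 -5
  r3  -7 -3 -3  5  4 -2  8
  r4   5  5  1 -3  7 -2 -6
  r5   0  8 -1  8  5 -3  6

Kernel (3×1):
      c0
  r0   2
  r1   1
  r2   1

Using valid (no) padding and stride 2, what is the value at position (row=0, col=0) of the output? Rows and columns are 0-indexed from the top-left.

26

The receptive field on the input at this output position is [7 / 3 / 9]. Elementwise product with the kernel and sum: 7·2 + 3·1 + 9·1.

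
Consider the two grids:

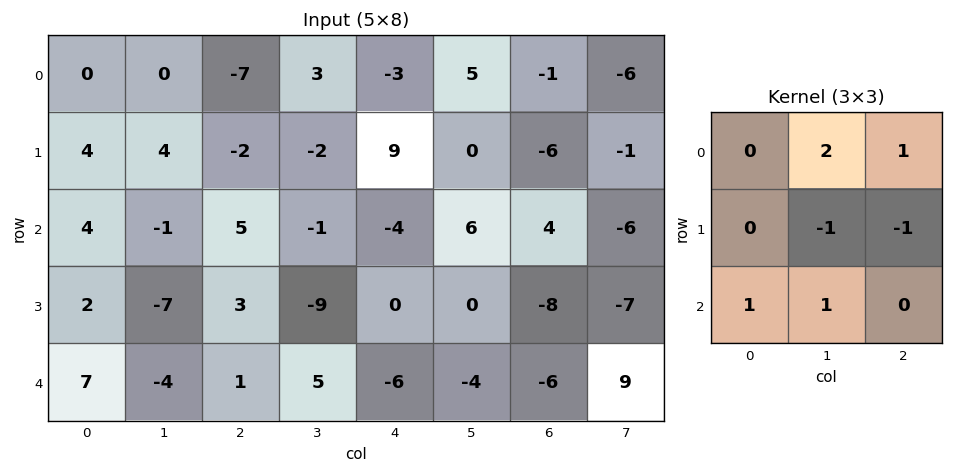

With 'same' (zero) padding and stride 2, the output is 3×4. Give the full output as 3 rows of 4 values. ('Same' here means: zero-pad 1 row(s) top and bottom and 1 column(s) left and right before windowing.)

4 6 5 1
11 -14 7 -19
-6 -9 10 -26

Output[0,0]: The receptive field on the zero-padded input at this output position is [0 0 0 / 0 0 0 / 0 4 4]. Elementwise product with the kernel and sum: 0·2 + 0·1 + 0·-1 + 0·-1 + 0·1 + 4·1.
Output[0,1]: The receptive field on the zero-padded input at this output position is [0 0 0 / 0 -7 3 / 4 -2 -2]. Elementwise product with the kernel and sum: 0·2 + 0·1 + -7·-1 + 3·-1 + 4·1 + -2·1.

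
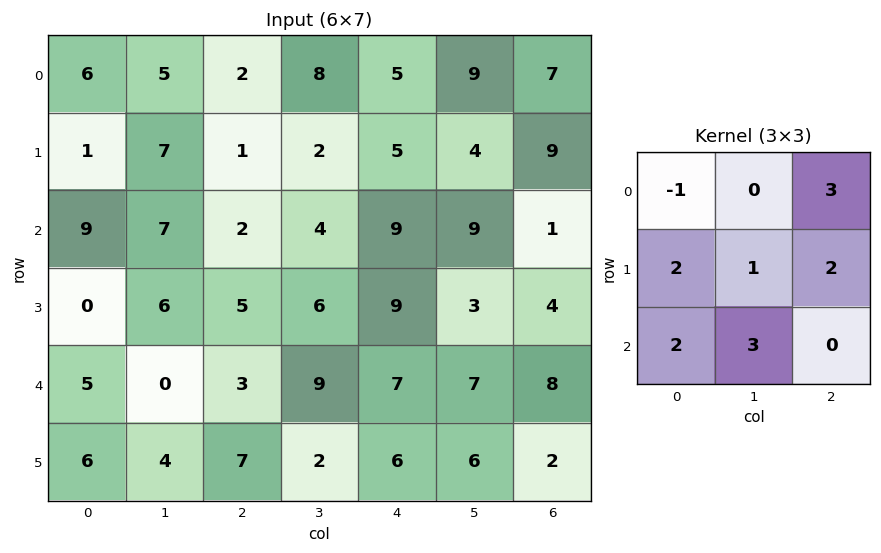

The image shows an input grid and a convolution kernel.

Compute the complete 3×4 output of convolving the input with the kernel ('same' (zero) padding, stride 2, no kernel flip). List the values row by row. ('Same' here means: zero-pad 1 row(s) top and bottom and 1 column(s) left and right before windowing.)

Output[0,0]: The receptive field on the zero-padded input at this output position is [0 0 0 / 0 6 5 / 0 1 7]. Elementwise product with the kernel and sum: 0·-1 + 0·3 + 0·2 + 6·1 + 5·2 + 0·2 + 1·3.
Output[0,1]: The receptive field on the zero-padded input at this output position is [0 0 0 / 5 2 8 / 7 1 2]. Elementwise product with the kernel and sum: 0·-1 + 0·3 + 5·2 + 2·1 + 8·2 + 7·2 + 1·3.

19 45 58 60
44 50 84 33
41 62 64 37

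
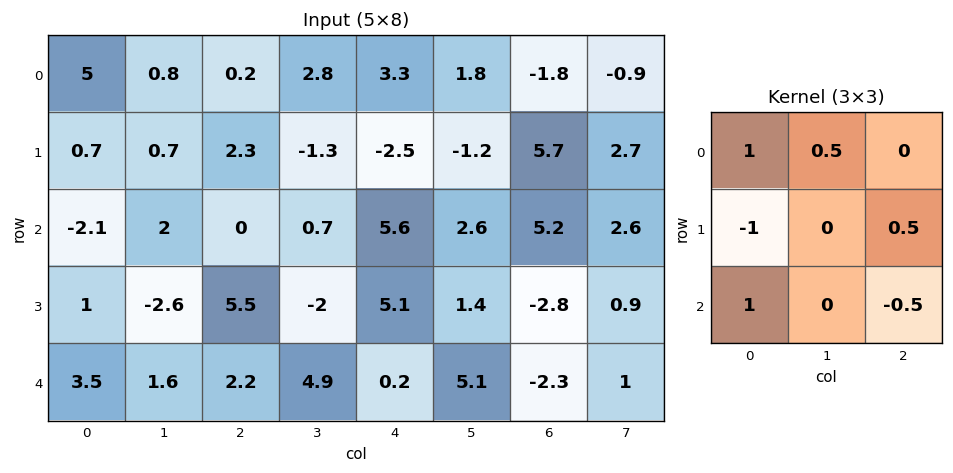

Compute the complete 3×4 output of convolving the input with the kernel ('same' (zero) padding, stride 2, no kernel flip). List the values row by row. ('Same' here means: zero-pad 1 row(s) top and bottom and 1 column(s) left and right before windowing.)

Output[0,0]: The receptive field on the zero-padded input at this output position is [0 0 0 / 0 5 0.8 / 0 0.7 0.7]. Elementwise product with the kernel and sum: 0·1 + 0·0.5 + 0·-1 + 0.8·0.5 + 0·1 + 0.7·-0.5.
Output[0,1]: The receptive field on the zero-padded input at this output position is [0 0 0 / 0.8 0.2 2.8 / 0.7 2.3 -1.3]. Elementwise product with the kernel and sum: 0·1 + 0·0.5 + 0.8·-1 + 2.8·0.5 + 0.7·1 + -1.3·-0.5.

0.05 1.95 -2.6 -4.8
2.65 -1.4 -4.65 1.3
1.3 1 -1.8 -4.6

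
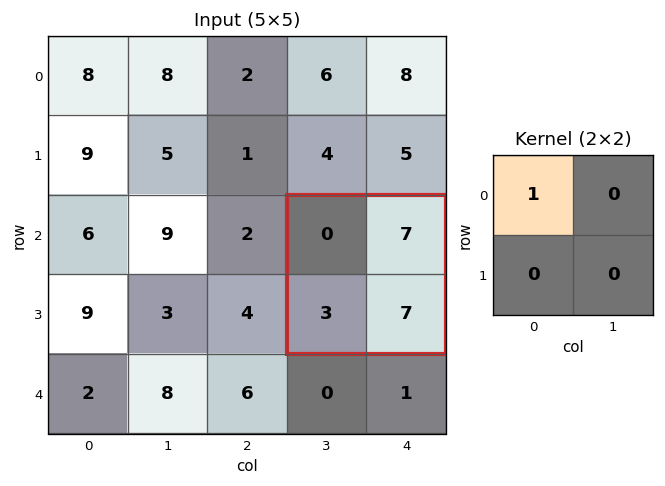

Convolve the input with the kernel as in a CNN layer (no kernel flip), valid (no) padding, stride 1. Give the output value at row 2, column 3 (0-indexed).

0

The receptive field on the input at this output position is [0 7 / 3 7]. Elementwise product with the kernel and sum: 0·1.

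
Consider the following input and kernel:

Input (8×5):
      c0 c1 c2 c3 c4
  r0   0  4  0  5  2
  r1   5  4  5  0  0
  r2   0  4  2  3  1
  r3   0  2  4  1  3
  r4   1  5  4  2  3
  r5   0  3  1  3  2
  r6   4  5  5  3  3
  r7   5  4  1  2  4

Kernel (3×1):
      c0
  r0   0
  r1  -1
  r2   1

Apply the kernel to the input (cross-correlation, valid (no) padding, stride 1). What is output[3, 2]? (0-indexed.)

The receptive field on the input at this output position is [4 / 4 / 1]. Elementwise product with the kernel and sum: 4·-1 + 1·1.

-3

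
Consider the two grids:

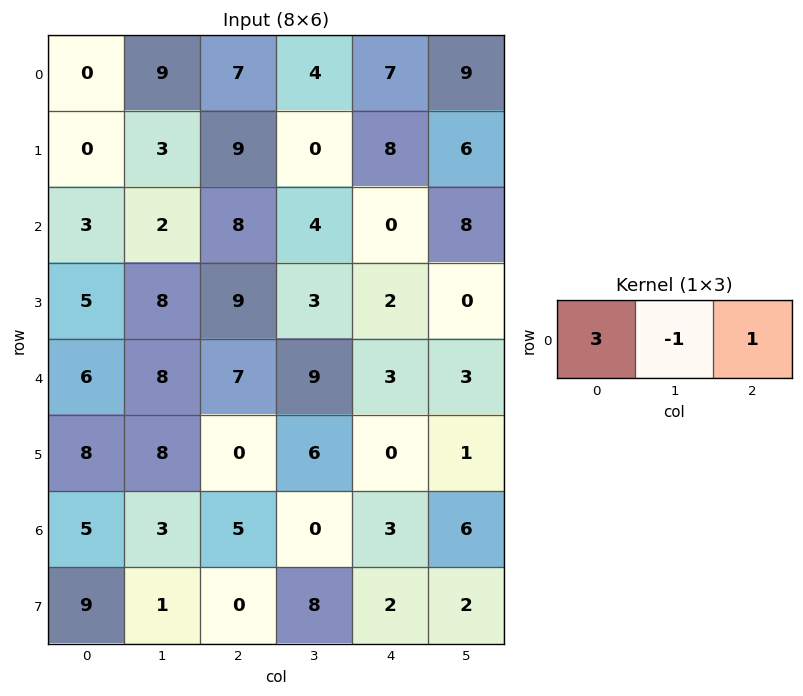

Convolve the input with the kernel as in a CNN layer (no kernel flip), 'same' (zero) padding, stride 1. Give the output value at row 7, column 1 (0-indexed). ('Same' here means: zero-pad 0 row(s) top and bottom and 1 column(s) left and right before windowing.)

The receptive field on the zero-padded input at this output position is [9 1 0]. Elementwise product with the kernel and sum: 9·3 + 1·-1 + 0·1.

26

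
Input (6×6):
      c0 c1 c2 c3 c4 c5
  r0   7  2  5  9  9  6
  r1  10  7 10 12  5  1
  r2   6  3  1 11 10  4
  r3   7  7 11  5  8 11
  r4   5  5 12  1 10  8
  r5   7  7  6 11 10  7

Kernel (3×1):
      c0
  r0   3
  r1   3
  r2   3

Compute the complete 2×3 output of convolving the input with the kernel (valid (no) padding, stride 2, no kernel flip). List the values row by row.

69 48 72
54 72 84

Output[0,0]: The receptive field on the input at this output position is [7 / 10 / 6]. Elementwise product with the kernel and sum: 7·3 + 10·3 + 6·3.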